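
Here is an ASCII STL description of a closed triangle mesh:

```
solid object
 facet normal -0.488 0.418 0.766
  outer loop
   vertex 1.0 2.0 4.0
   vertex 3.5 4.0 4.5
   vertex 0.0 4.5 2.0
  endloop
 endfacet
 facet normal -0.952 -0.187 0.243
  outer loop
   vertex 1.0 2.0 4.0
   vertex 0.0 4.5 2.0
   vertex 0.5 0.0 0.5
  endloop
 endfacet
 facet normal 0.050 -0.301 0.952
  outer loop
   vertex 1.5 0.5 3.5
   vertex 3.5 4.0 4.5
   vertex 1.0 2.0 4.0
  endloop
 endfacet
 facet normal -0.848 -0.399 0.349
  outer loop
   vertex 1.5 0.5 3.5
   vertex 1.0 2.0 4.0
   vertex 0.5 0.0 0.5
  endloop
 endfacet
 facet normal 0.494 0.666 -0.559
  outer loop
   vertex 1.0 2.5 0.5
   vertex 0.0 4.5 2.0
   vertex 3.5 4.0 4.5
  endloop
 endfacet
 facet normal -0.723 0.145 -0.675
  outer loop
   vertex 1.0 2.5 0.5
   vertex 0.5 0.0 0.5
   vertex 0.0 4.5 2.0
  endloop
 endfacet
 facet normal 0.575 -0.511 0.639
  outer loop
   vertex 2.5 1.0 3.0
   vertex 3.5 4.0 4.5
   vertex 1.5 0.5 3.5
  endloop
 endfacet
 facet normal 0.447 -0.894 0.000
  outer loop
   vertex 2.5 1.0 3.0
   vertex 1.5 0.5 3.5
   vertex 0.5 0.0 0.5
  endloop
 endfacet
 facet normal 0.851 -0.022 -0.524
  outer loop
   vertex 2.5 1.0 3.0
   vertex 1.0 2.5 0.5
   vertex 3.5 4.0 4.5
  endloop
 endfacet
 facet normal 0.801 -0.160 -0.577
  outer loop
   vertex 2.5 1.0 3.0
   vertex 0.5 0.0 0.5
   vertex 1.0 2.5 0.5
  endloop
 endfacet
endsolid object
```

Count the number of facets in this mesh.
10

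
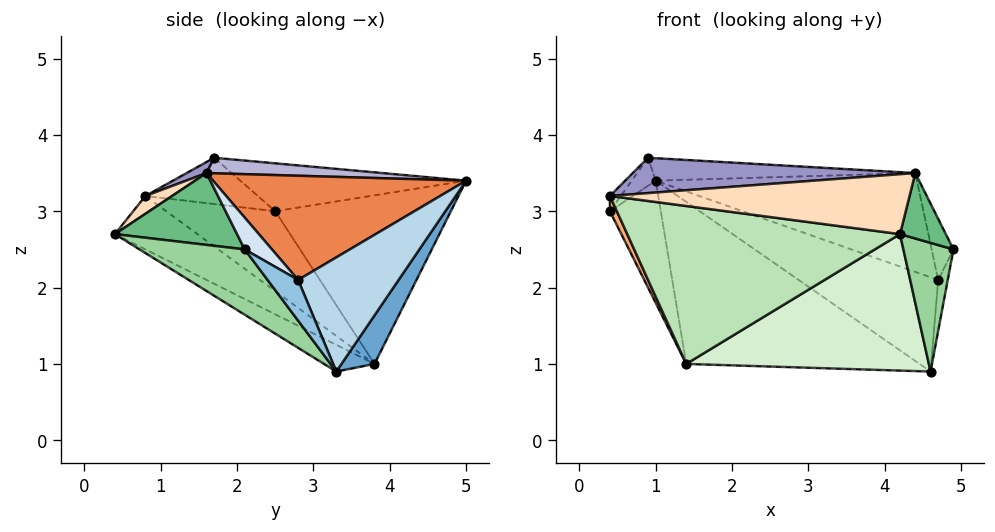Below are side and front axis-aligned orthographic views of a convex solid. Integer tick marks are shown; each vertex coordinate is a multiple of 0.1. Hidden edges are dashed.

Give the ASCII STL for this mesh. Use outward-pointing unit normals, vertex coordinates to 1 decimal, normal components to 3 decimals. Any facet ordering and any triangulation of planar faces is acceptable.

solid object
 facet normal 0.127 0.896 -0.427
  outer loop
   vertex 1.4 3.8 1.0
   vertex 1.0 5.0 3.4
   vertex 4.6 3.3 0.9
  endloop
 endfacet
 facet normal 0.954 0.298 0.045
  outer loop
   vertex 4.7 2.8 2.1
   vertex 4.9 2.1 2.5
   vertex 4.6 3.3 0.9
  endloop
 endfacet
 facet normal 0.561 0.780 0.278
  outer loop
   vertex 4.7 2.8 2.1
   vertex 4.6 3.3 0.9
   vertex 1.0 5.0 3.4
  endloop
 endfacet
 facet normal 0.639 0.511 0.575
  outer loop
   vertex 4.7 2.8 2.1
   vertex 4.4 1.6 3.5
   vertex 4.9 2.1 2.5
  endloop
 endfacet
 facet normal 0.553 0.571 0.607
  outer loop
   vertex 4.7 2.8 2.1
   vertex 1.0 5.0 3.4
   vertex 4.4 1.6 3.5
  endloop
 endfacet
 facet normal -0.878 -0.056 -0.475
  outer loop
   vertex 0.4 2.5 3.0
   vertex 1.4 3.8 1.0
   vertex 0.4 0.8 3.2
  endloop
 endfacet
 facet normal -0.920 0.267 -0.287
  outer loop
   vertex 0.4 2.5 3.0
   vertex 1.0 5.0 3.4
   vertex 1.4 3.8 1.0
  endloop
 endfacet
 facet normal 0.050 -0.560 0.827
  outer loop
   vertex 4.2 0.4 2.7
   vertex 4.4 1.6 3.5
   vertex 0.4 0.8 3.2
  endloop
 endfacet
 facet normal 0.899 -0.337 0.281
  outer loop
   vertex 4.2 0.4 2.7
   vertex 4.9 2.1 2.5
   vertex 4.4 1.6 3.5
  endloop
 endfacet
 facet normal 0.810 -0.386 -0.441
  outer loop
   vertex 4.2 0.4 2.7
   vertex 4.6 3.3 0.9
   vertex 4.9 2.1 2.5
  endloop
 endfacet
 facet normal -0.166 -0.547 -0.821
  outer loop
   vertex 4.2 0.4 2.7
   vertex 0.4 0.8 3.2
   vertex 1.4 3.8 1.0
  endloop
 endfacet
 facet normal -0.107 -0.514 -0.851
  outer loop
   vertex 4.2 0.4 2.7
   vertex 1.4 3.8 1.0
   vertex 4.6 3.3 0.9
  endloop
 endfacet
 facet normal 0.035 -0.500 0.865
  outer loop
   vertex 0.9 1.7 3.7
   vertex 0.4 0.8 3.2
   vertex 4.4 1.6 3.5
  endloop
 endfacet
 facet normal 0.059 0.089 0.994
  outer loop
   vertex 0.9 1.7 3.7
   vertex 4.4 1.6 3.5
   vertex 1.0 5.0 3.4
  endloop
 endfacet
 facet normal -0.769 0.075 0.635
  outer loop
   vertex 0.9 1.7 3.7
   vertex 0.4 2.5 3.0
   vertex 0.4 0.8 3.2
  endloop
 endfacet
 facet normal -0.765 0.081 0.639
  outer loop
   vertex 0.9 1.7 3.7
   vertex 1.0 5.0 3.4
   vertex 0.4 2.5 3.0
  endloop
 endfacet
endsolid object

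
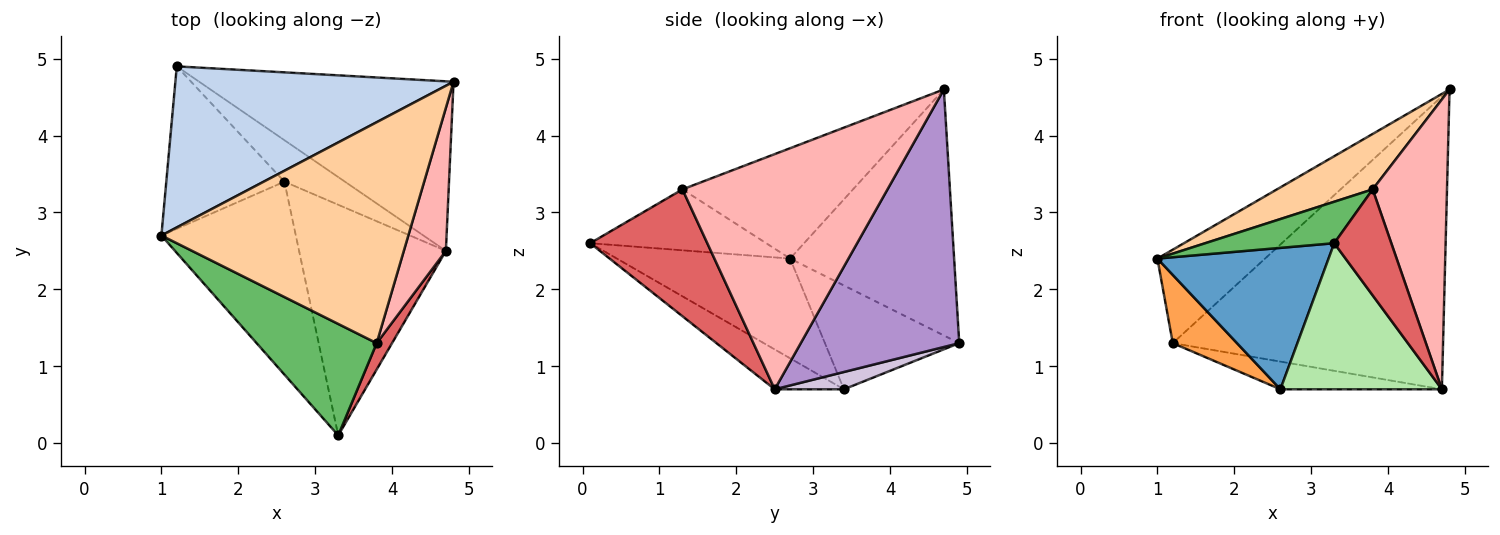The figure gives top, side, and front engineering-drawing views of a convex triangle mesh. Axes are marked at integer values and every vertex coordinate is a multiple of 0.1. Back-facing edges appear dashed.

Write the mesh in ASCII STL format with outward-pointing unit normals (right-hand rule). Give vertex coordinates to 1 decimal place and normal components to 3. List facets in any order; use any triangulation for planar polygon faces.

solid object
 facet normal -0.513 -0.507 -0.692
  outer loop
   vertex 2.6 3.4 0.7
   vertex 3.3 0.1 2.6
   vertex 1.0 2.7 2.4
  endloop
 endfacet
 facet normal -0.608 0.399 0.687
  outer loop
   vertex 1.2 4.9 1.3
   vertex 1.0 2.7 2.4
   vertex 4.8 4.7 4.6
  endloop
 endfacet
 facet normal -0.629 -0.301 -0.716
  outer loop
   vertex 1.2 4.9 1.3
   vertex 2.6 3.4 0.7
   vertex 1.0 2.7 2.4
  endloop
 endfacet
 facet normal -0.398 -0.223 0.890
  outer loop
   vertex 3.8 1.3 3.3
   vertex 4.8 4.7 4.6
   vertex 1.0 2.7 2.4
  endloop
 endfacet
 facet normal -0.429 -0.315 0.846
  outer loop
   vertex 3.8 1.3 3.3
   vertex 1.0 2.7 2.4
   vertex 3.3 0.1 2.6
  endloop
 endfacet
 facet normal -0.224 -0.522 -0.823
  outer loop
   vertex 4.7 2.5 0.7
   vertex 3.3 0.1 2.6
   vertex 2.6 3.4 0.7
  endloop
 endfacet
 facet normal 0.894 -0.436 0.108
  outer loop
   vertex 4.7 2.5 0.7
   vertex 3.8 1.3 3.3
   vertex 3.3 0.1 2.6
  endloop
 endfacet
 facet normal 0.927 -0.336 0.166
  outer loop
   vertex 4.7 2.5 0.7
   vertex 4.8 4.7 4.6
   vertex 3.8 1.3 3.3
  endloop
 endfacet
 facet normal 0.453 0.772 -0.447
  outer loop
   vertex 4.7 2.5 0.7
   vertex 1.2 4.9 1.3
   vertex 4.8 4.7 4.6
  endloop
 endfacet
 facet normal 0.231 0.540 -0.809
  outer loop
   vertex 4.7 2.5 0.7
   vertex 2.6 3.4 0.7
   vertex 1.2 4.9 1.3
  endloop
 endfacet
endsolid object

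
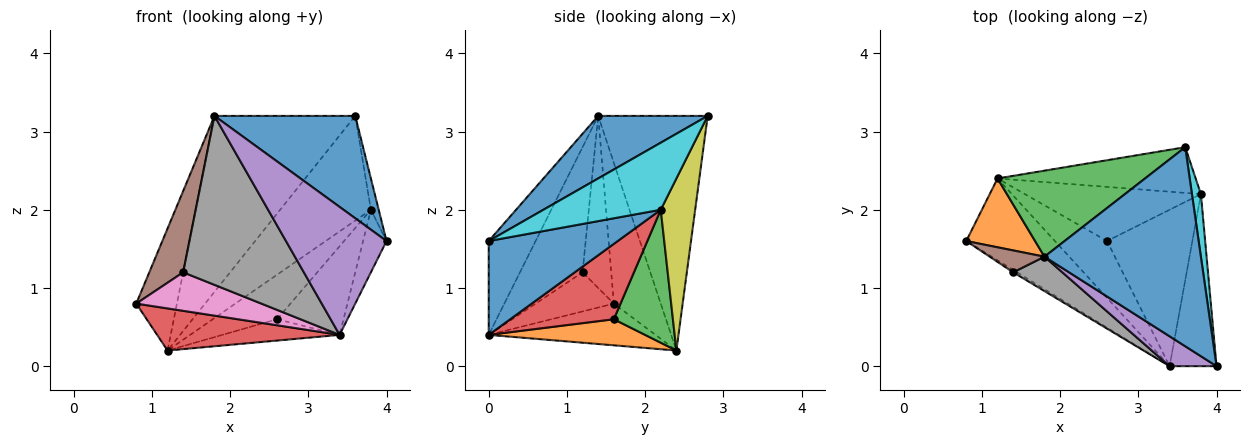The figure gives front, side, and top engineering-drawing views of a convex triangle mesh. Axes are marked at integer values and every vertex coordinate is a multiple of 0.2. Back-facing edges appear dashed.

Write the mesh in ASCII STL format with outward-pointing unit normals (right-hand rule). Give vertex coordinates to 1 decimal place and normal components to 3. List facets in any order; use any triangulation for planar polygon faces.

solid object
 facet normal 0.335 -0.431 0.838
  outer loop
   vertex 1.8 1.4 3.2
   vertex 4.0 0.0 1.6
   vertex 3.6 2.8 3.2
  endloop
 endfacet
 facet normal -0.709 0.614 0.347
  outer loop
   vertex 1.8 1.4 3.2
   vertex 1.2 2.4 0.2
   vertex 0.8 1.6 0.8
  endloop
 endfacet
 facet normal -0.573 0.736 0.360
  outer loop
   vertex 1.8 1.4 3.2
   vertex 3.6 2.8 3.2
   vertex 1.2 2.4 0.2
  endloop
 endfacet
 facet normal -0.386 -0.422 -0.820
  outer loop
   vertex 3.4 0.0 0.4
   vertex 0.8 1.6 0.8
   vertex 1.2 2.4 0.2
  endloop
 endfacet
 facet normal -0.414 -0.887 0.207
  outer loop
   vertex 3.4 0.0 0.4
   vertex 4.0 0.0 1.6
   vertex 1.8 1.4 3.2
  endloop
 endfacet
 facet normal -0.633 -0.748 0.201
  outer loop
   vertex 1.4 1.2 1.2
   vertex 1.8 1.4 3.2
   vertex 0.8 1.6 0.8
  endloop
 endfacet
 facet normal -0.529 -0.847 -0.053
  outer loop
   vertex 1.4 1.2 1.2
   vertex 0.8 1.6 0.8
   vertex 3.4 0.0 0.4
  endloop
 endfacet
 facet normal -0.453 -0.874 0.178
  outer loop
   vertex 1.4 1.2 1.2
   vertex 3.4 0.0 0.4
   vertex 1.8 1.4 3.2
  endloop
 endfacet
 facet normal 0.328 0.866 -0.378
  outer loop
   vertex 3.8 2.2 2.0
   vertex 1.2 2.4 0.2
   vertex 3.6 2.8 3.2
  endloop
 endfacet
 facet normal 0.989 0.066 0.132
  outer loop
   vertex 3.8 2.2 2.0
   vertex 3.6 2.8 3.2
   vertex 4.0 0.0 1.6
  endloop
 endfacet
 facet normal 0.883 0.161 -0.441
  outer loop
   vertex 3.8 2.2 2.0
   vertex 4.0 0.0 1.6
   vertex 3.4 0.0 0.4
  endloop
 endfacet
 facet normal 0.424 0.318 -0.848
  outer loop
   vertex 2.6 1.6 0.6
   vertex 3.4 0.0 0.4
   vertex 1.2 2.4 0.2
  endloop
 endfacet
 facet normal 0.504 0.549 -0.667
  outer loop
   vertex 2.6 1.6 0.6
   vertex 1.2 2.4 0.2
   vertex 3.8 2.2 2.0
  endloop
 endfacet
 facet normal 0.609 0.391 -0.690
  outer loop
   vertex 2.6 1.6 0.6
   vertex 3.8 2.2 2.0
   vertex 3.4 0.0 0.4
  endloop
 endfacet
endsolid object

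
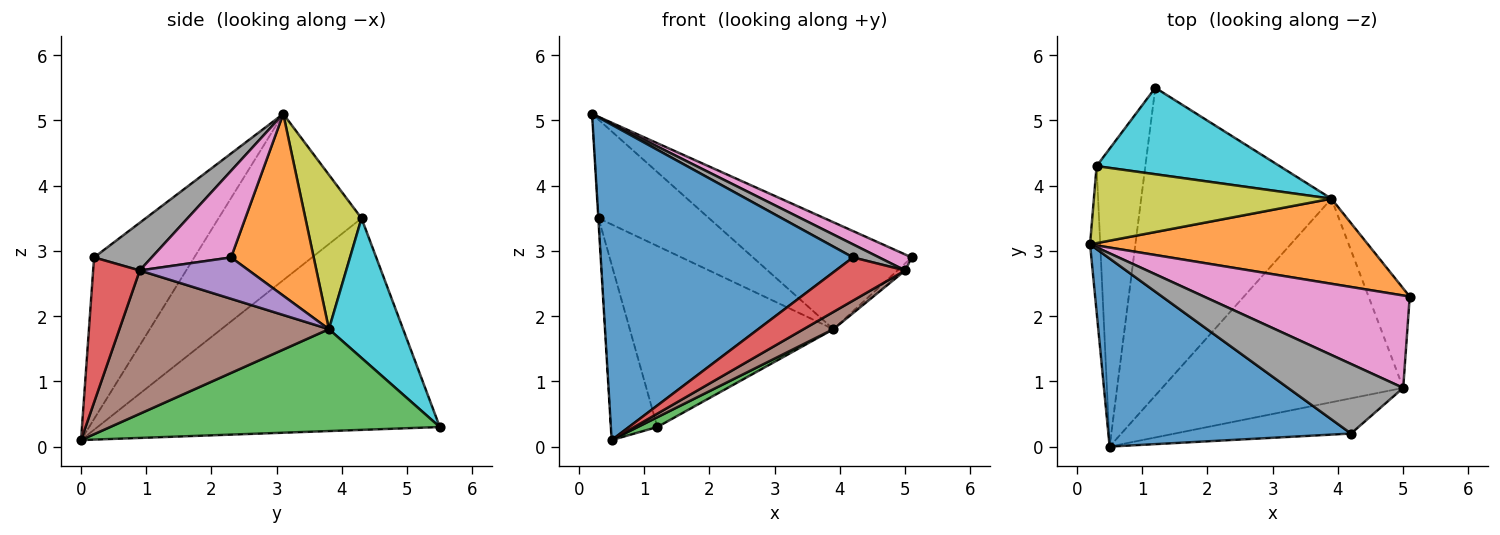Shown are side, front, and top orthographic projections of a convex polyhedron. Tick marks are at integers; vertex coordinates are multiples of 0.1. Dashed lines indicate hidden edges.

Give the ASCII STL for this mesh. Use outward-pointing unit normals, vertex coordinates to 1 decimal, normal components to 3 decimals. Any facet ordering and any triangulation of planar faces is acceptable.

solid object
 facet normal -0.323 -0.813 0.485
  outer loop
   vertex 4.2 0.2 2.9
   vertex 0.2 3.1 5.1
   vertex 0.5 0.0 0.1
  endloop
 endfacet
 facet normal 0.377 0.725 0.577
  outer loop
   vertex 3.9 3.8 1.8
   vertex 0.2 3.1 5.1
   vertex 5.1 2.3 2.9
  endloop
 endfacet
 facet normal 0.472 -0.028 -0.881
  outer loop
   vertex 3.9 3.8 1.8
   vertex 0.5 0.0 0.1
   vertex 1.2 5.5 0.3
  endloop
 endfacet
 facet normal 0.461 -0.688 -0.561
  outer loop
   vertex 5.0 0.9 2.7
   vertex 4.2 0.2 2.9
   vertex 0.5 0.0 0.1
  endloop
 endfacet
 facet normal 0.708 0.050 -0.704
  outer loop
   vertex 5.0 0.9 2.7
   vertex 3.9 3.8 1.8
   vertex 5.1 2.3 2.9
  endloop
 endfacet
 facet normal 0.510 -0.073 -0.857
  outer loop
   vertex 5.0 0.9 2.7
   vertex 0.5 0.0 0.1
   vertex 3.9 3.8 1.8
  endloop
 endfacet
 facet normal 0.383 -0.157 0.910
  outer loop
   vertex 5.0 0.9 2.7
   vertex 5.1 2.3 2.9
   vertex 0.2 3.1 5.1
  endloop
 endfacet
 facet normal 0.377 -0.171 0.910
  outer loop
   vertex 5.0 0.9 2.7
   vertex 0.2 3.1 5.1
   vertex 4.2 0.2 2.9
  endloop
 endfacet
 facet normal 0.372 0.731 0.572
  outer loop
   vertex 0.3 4.3 3.5
   vertex 0.2 3.1 5.1
   vertex 3.9 3.8 1.8
  endloop
 endfacet
 facet normal 0.312 0.857 0.409
  outer loop
   vertex 0.3 4.3 3.5
   vertex 3.9 3.8 1.8
   vertex 1.2 5.5 0.3
  endloop
 endfacet
 facet normal -0.998 0.002 -0.061
  outer loop
   vertex 0.3 4.3 3.5
   vertex 0.5 0.0 0.1
   vertex 0.2 3.1 5.1
  endloop
 endfacet
 facet normal -0.966 0.131 -0.223
  outer loop
   vertex 0.3 4.3 3.5
   vertex 1.2 5.5 0.3
   vertex 0.5 0.0 0.1
  endloop
 endfacet
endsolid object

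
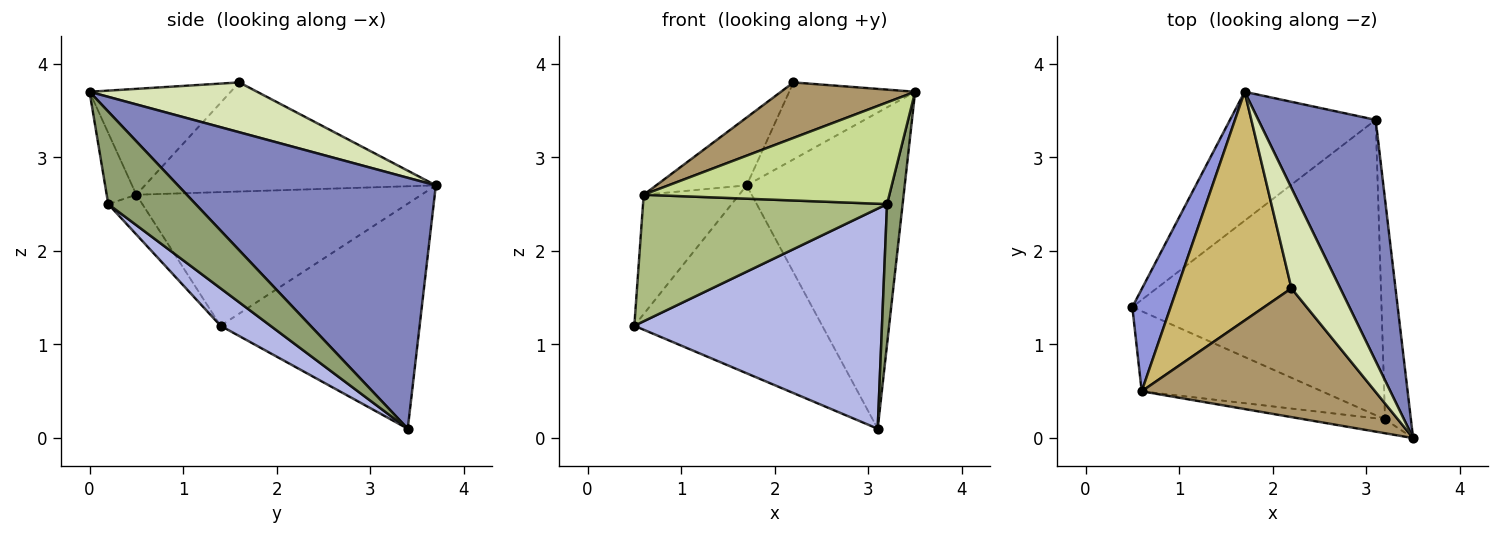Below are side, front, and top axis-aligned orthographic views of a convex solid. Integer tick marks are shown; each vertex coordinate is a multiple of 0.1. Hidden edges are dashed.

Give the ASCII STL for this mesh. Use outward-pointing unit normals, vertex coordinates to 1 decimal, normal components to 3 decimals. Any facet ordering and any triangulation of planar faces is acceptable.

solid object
 facet normal -0.658 0.621 -0.426
  outer loop
   vertex 1.7 3.7 2.7
   vertex 3.1 3.4 0.1
   vertex 0.5 1.4 1.2
  endloop
 endfacet
 facet normal 0.792 0.485 0.370
  outer loop
   vertex 1.7 3.7 2.7
   vertex 3.5 0.0 3.7
   vertex 3.1 3.4 0.1
  endloop
 endfacet
 facet normal -0.915 0.306 0.262
  outer loop
   vertex 0.6 0.5 2.6
   vertex 1.7 3.7 2.7
   vertex 0.5 1.4 1.2
  endloop
 endfacet
 facet normal 0.120 -0.593 -0.796
  outer loop
   vertex 3.2 0.2 2.5
   vertex 0.5 1.4 1.2
   vertex 3.1 3.4 0.1
  endloop
 endfacet
 facet normal 0.949 -0.169 -0.266
  outer loop
   vertex 3.2 0.2 2.5
   vertex 3.1 3.4 0.1
   vertex 3.5 0.0 3.7
  endloop
 endfacet
 facet normal -0.117 -0.839 -0.531
  outer loop
   vertex 3.2 0.2 2.5
   vertex 0.6 0.5 2.6
   vertex 0.5 1.4 1.2
  endloop
 endfacet
 facet normal -0.119 -0.984 -0.134
  outer loop
   vertex 3.2 0.2 2.5
   vertex 3.5 0.0 3.7
   vertex 0.6 0.5 2.6
  endloop
 endfacet
 facet normal 0.629 0.473 0.617
  outer loop
   vertex 2.2 1.6 3.8
   vertex 3.5 0.0 3.7
   vertex 1.7 3.7 2.7
  endloop
 endfacet
 facet normal -0.385 -0.365 0.848
  outer loop
   vertex 2.2 1.6 3.8
   vertex 0.6 0.5 2.6
   vertex 3.5 0.0 3.7
  endloop
 endfacet
 facet normal -0.675 0.210 0.707
  outer loop
   vertex 2.2 1.6 3.8
   vertex 1.7 3.7 2.7
   vertex 0.6 0.5 2.6
  endloop
 endfacet
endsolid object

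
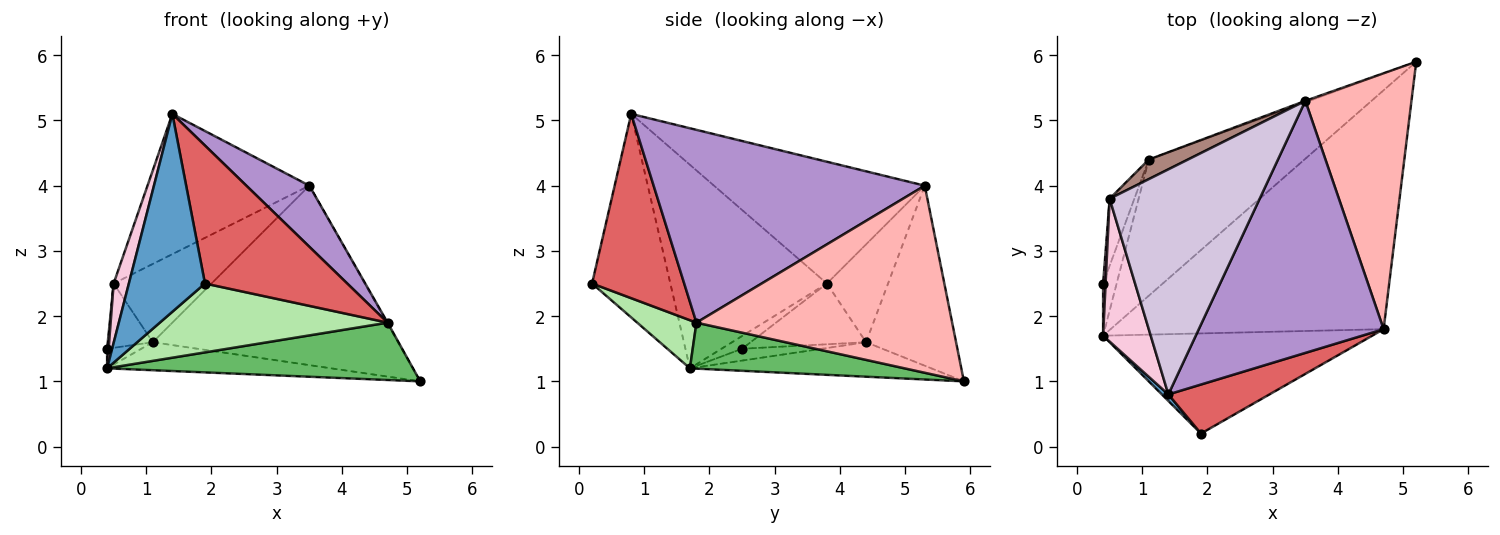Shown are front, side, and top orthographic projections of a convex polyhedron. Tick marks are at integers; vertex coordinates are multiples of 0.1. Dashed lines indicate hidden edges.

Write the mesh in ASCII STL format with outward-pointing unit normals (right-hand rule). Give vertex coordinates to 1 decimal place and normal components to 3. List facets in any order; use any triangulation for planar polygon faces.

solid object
 facet normal -0.717 -0.697 0.023
  outer loop
   vertex 0.4 1.7 1.2
   vertex 1.9 0.2 2.5
   vertex 1.4 0.8 5.1
  endloop
 endfacet
 facet normal -0.345 0.939 -0.007
  outer loop
   vertex 1.1 4.4 1.6
   vertex 3.5 5.3 4.0
   vertex 5.2 5.9 1.0
  endloop
 endfacet
 facet normal -0.634 0.272 -0.724
  outer loop
   vertex 1.1 4.4 1.6
   vertex 0.4 1.7 1.2
   vertex 0.4 2.5 1.5
  endloop
 endfacet
 facet normal -0.212 0.197 -0.957
  outer loop
   vertex 1.1 4.4 1.6
   vertex 5.2 5.9 1.0
   vertex 0.4 1.7 1.2
  endloop
 endfacet
 facet normal 0.162 -0.230 -0.960
  outer loop
   vertex 4.7 1.8 1.9
   vertex 0.4 1.7 1.2
   vertex 5.2 5.9 1.0
  endloop
 endfacet
 facet normal 0.146 -0.561 -0.815
  outer loop
   vertex 4.7 1.8 1.9
   vertex 1.9 0.2 2.5
   vertex 0.4 1.7 1.2
  endloop
 endfacet
 facet normal 0.521 -0.804 0.286
  outer loop
   vertex 4.7 1.8 1.9
   vertex 1.4 0.8 5.1
   vertex 1.9 0.2 2.5
  endloop
 endfacet
 facet normal 0.870 0.002 0.493
  outer loop
   vertex 4.7 1.8 1.9
   vertex 5.2 5.9 1.0
   vertex 3.5 5.3 4.0
  endloop
 endfacet
 facet normal 0.712 -0.165 0.682
  outer loop
   vertex 4.7 1.8 1.9
   vertex 3.5 5.3 4.0
   vertex 1.4 0.8 5.1
  endloop
 endfacet
 facet normal -0.567 0.436 0.699
  outer loop
   vertex 0.5 3.8 2.5
   vertex 1.4 0.8 5.1
   vertex 3.5 5.3 4.0
  endloop
 endfacet
 facet normal -0.518 0.830 0.207
  outer loop
   vertex 0.5 3.8 2.5
   vertex 3.5 5.3 4.0
   vertex 1.1 4.4 1.6
  endloop
 endfacet
 facet normal -0.871 0.340 -0.354
  outer loop
   vertex 0.5 3.8 2.5
   vertex 1.1 4.4 1.6
   vertex 0.4 2.5 1.5
  endloop
 endfacet
 facet normal -0.979 -0.072 0.191
  outer loop
   vertex 0.5 3.8 2.5
   vertex 0.4 2.5 1.5
   vertex 0.4 1.7 1.2
  endloop
 endfacet
 facet normal -0.969 -0.094 0.227
  outer loop
   vertex 0.5 3.8 2.5
   vertex 0.4 1.7 1.2
   vertex 1.4 0.8 5.1
  endloop
 endfacet
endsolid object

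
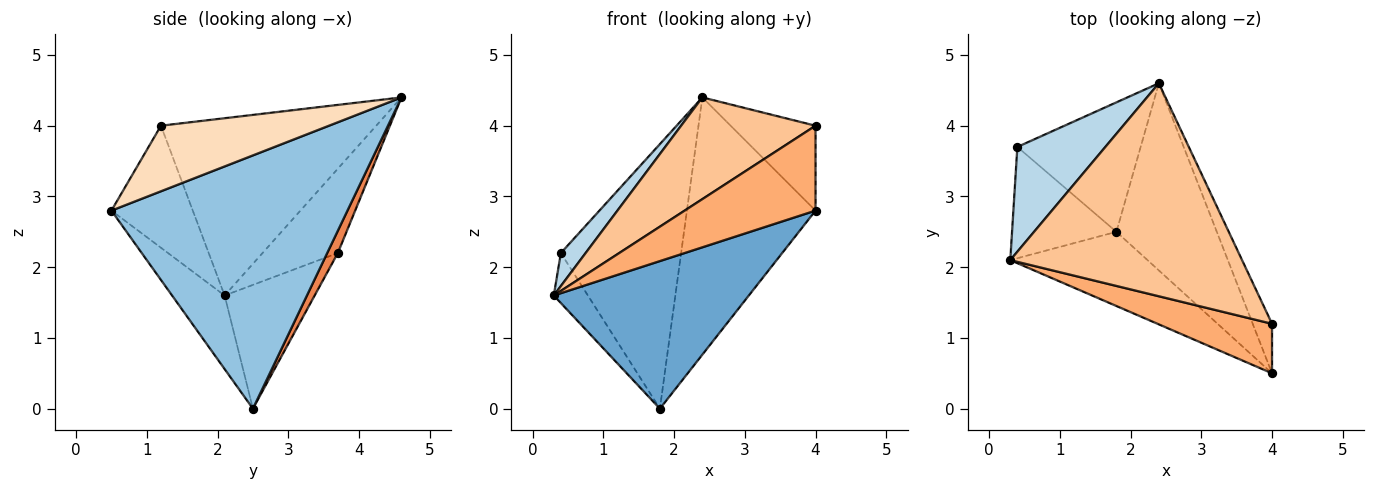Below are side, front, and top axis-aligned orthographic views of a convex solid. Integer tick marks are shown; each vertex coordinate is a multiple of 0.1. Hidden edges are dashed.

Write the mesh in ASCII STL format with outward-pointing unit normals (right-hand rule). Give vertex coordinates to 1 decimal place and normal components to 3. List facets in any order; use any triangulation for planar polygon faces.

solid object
 facet normal -0.234 -0.869 -0.437
  outer loop
   vertex 1.8 2.5 0.0
   vertex 4.0 0.5 2.8
   vertex 0.3 2.1 1.6
  endloop
 endfacet
 facet normal 0.829 0.452 -0.329
  outer loop
   vertex 1.8 2.5 0.0
   vertex 2.4 4.6 4.4
   vertex 4.0 0.5 2.8
  endloop
 endfacet
 facet normal -0.675 -0.222 0.704
  outer loop
   vertex 0.4 3.7 2.2
   vertex 0.3 2.1 1.6
   vertex 2.4 4.6 4.4
  endloop
 endfacet
 facet normal -0.734 0.278 -0.619
  outer loop
   vertex 0.4 3.7 2.2
   vertex 1.8 2.5 0.0
   vertex 0.3 2.1 1.6
  endloop
 endfacet
 facet normal 0.079 0.895 -0.438
  outer loop
   vertex 0.4 3.7 2.2
   vertex 2.4 4.6 4.4
   vertex 1.8 2.5 0.0
  endloop
 endfacet
 facet normal -0.473 -0.761 0.444
  outer loop
   vertex 4.0 1.2 4.0
   vertex 0.3 2.1 1.6
   vertex 4.0 0.5 2.8
  endloop
 endfacet
 facet normal -0.568 -0.355 0.743
  outer loop
   vertex 4.0 1.2 4.0
   vertex 2.4 4.6 4.4
   vertex 0.3 2.1 1.6
  endloop
 endfacet
 facet normal 0.863 0.436 -0.254
  outer loop
   vertex 4.0 1.2 4.0
   vertex 4.0 0.5 2.8
   vertex 2.4 4.6 4.4
  endloop
 endfacet
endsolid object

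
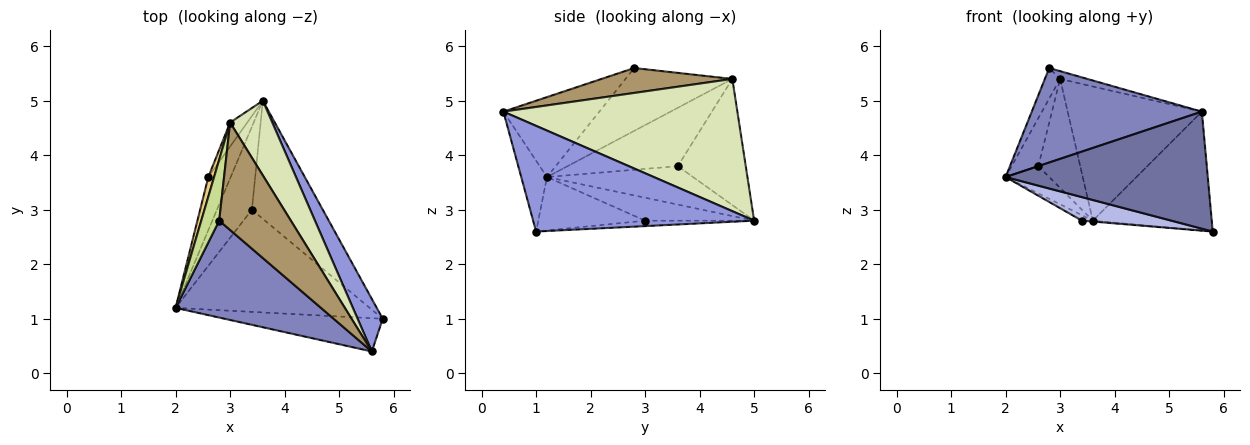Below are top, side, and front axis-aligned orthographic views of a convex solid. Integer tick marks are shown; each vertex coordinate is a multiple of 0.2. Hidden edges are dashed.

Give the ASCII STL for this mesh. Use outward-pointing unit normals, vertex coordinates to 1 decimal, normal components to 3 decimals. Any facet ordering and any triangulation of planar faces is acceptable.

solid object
 facet normal -0.122 -0.955 -0.271
  outer loop
   vertex 5.6 0.4 4.8
   vertex 2.0 1.2 3.6
   vertex 5.8 1.0 2.6
  endloop
 endfacet
 facet normal -0.366 -0.650 0.666
  outer loop
   vertex 5.6 0.4 4.8
   vertex 2.8 2.8 5.6
   vertex 2.0 1.2 3.6
  endloop
 endfacet
 facet normal 0.862 0.464 0.205
  outer loop
   vertex 5.6 0.4 4.8
   vertex 5.8 1.0 2.6
   vertex 3.6 5.0 2.8
  endloop
 endfacet
 facet normal -0.259 -0.217 -0.941
  outer loop
   vertex 3.4 3.0 2.8
   vertex 5.8 1.0 2.6
   vertex 2.0 1.2 3.6
  endloop
 endfacet
 facet normal -0.548 0.055 -0.835
  outer loop
   vertex 3.4 3.0 2.8
   vertex 2.0 1.2 3.6
   vertex 3.6 5.0 2.8
  endloop
 endfacet
 facet normal -0.077 0.008 -0.997
  outer loop
   vertex 3.4 3.0 2.8
   vertex 3.6 5.0 2.8
   vertex 5.8 1.0 2.6
  endloop
 endfacet
 facet normal -0.953 0.136 0.272
  outer loop
   vertex 3.0 4.6 5.4
   vertex 2.0 1.2 3.6
   vertex 2.8 2.8 5.6
  endloop
 endfacet
 facet normal 0.836 0.479 0.267
  outer loop
   vertex 3.0 4.6 5.4
   vertex 5.6 0.4 4.8
   vertex 3.6 5.0 2.8
  endloop
 endfacet
 facet normal 0.328 0.068 0.942
  outer loop
   vertex 3.0 4.6 5.4
   vertex 2.8 2.8 5.6
   vertex 5.6 0.4 4.8
  endloop
 endfacet
 facet normal -0.837 0.250 -0.487
  outer loop
   vertex 2.6 3.6 3.8
   vertex 3.6 5.0 2.8
   vertex 2.0 1.2 3.6
  endloop
 endfacet
 facet normal -0.968 0.234 0.096
  outer loop
   vertex 2.6 3.6 3.8
   vertex 2.0 1.2 3.6
   vertex 3.0 4.6 5.4
  endloop
 endfacet
 facet normal -0.845 0.522 -0.115
  outer loop
   vertex 2.6 3.6 3.8
   vertex 3.0 4.6 5.4
   vertex 3.6 5.0 2.8
  endloop
 endfacet
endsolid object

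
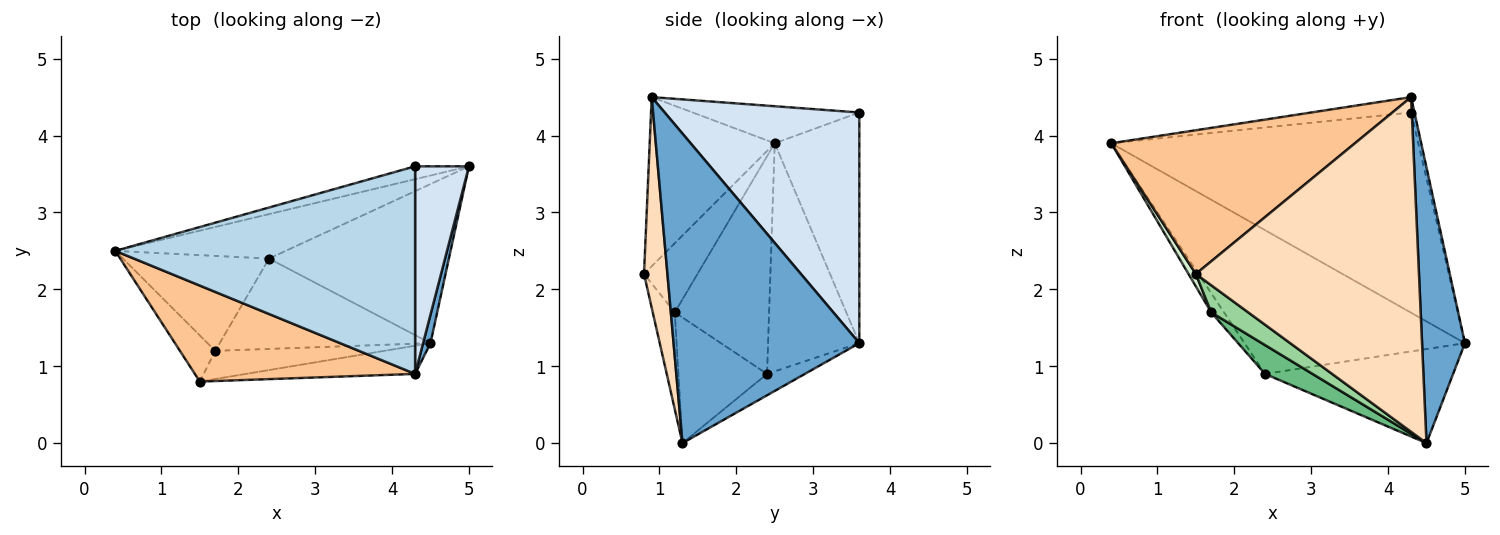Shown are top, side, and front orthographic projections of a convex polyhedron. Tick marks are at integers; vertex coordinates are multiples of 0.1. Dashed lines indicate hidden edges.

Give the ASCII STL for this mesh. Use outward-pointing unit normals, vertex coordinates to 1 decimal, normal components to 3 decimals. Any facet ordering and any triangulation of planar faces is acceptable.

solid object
 facet normal 0.974 -0.225 0.023
  outer loop
   vertex 4.5 1.3 0.0
   vertex 5.0 3.6 1.3
   vertex 4.3 0.9 4.5
  endloop
 endfacet
 facet normal -0.265 0.962 -0.062
  outer loop
   vertex 4.3 3.6 4.3
   vertex 5.0 3.6 1.3
   vertex 0.4 2.5 3.9
  endloop
 endfacet
 facet normal -0.122 0.073 0.990
  outer loop
   vertex 4.3 3.6 4.3
   vertex 0.4 2.5 3.9
   vertex 4.3 0.9 4.5
  endloop
 endfacet
 facet normal 0.974 0.017 0.227
  outer loop
   vertex 4.3 3.6 4.3
   vertex 4.3 0.9 4.5
   vertex 5.0 3.6 1.3
  endloop
 endfacet
 facet normal -0.368 0.888 -0.275
  outer loop
   vertex 2.4 2.4 0.9
   vertex 0.4 2.5 3.9
   vertex 5.0 3.6 1.3
  endloop
 endfacet
 facet normal -0.102 0.506 -0.856
  outer loop
   vertex 2.4 2.4 0.9
   vertex 5.0 3.6 1.3
   vertex 4.5 1.3 0.0
  endloop
 endfacet
 facet normal -0.392 -0.765 0.511
  outer loop
   vertex 1.5 0.8 2.2
   vertex 4.3 0.9 4.5
   vertex 0.4 2.5 3.9
  endloop
 endfacet
 facet normal 0.104 -0.991 -0.083
  outer loop
   vertex 1.5 0.8 2.2
   vertex 4.5 1.3 0.0
   vertex 4.3 0.9 4.5
  endloop
 endfacet
 facet normal -0.494 -0.264 -0.829
  outer loop
   vertex 1.7 1.2 1.7
   vertex 2.4 2.4 0.9
   vertex 4.5 1.3 0.0
  endloop
 endfacet
 facet normal -0.381 -0.641 -0.666
  outer loop
   vertex 1.7 1.2 1.7
   vertex 4.5 1.3 0.0
   vertex 1.5 0.8 2.2
  endloop
 endfacet
 facet normal -0.825 0.112 -0.554
  outer loop
   vertex 1.7 1.2 1.7
   vertex 0.4 2.5 3.9
   vertex 2.4 2.4 0.9
  endloop
 endfacet
 facet normal -0.884 -0.121 -0.451
  outer loop
   vertex 1.7 1.2 1.7
   vertex 1.5 0.8 2.2
   vertex 0.4 2.5 3.9
  endloop
 endfacet
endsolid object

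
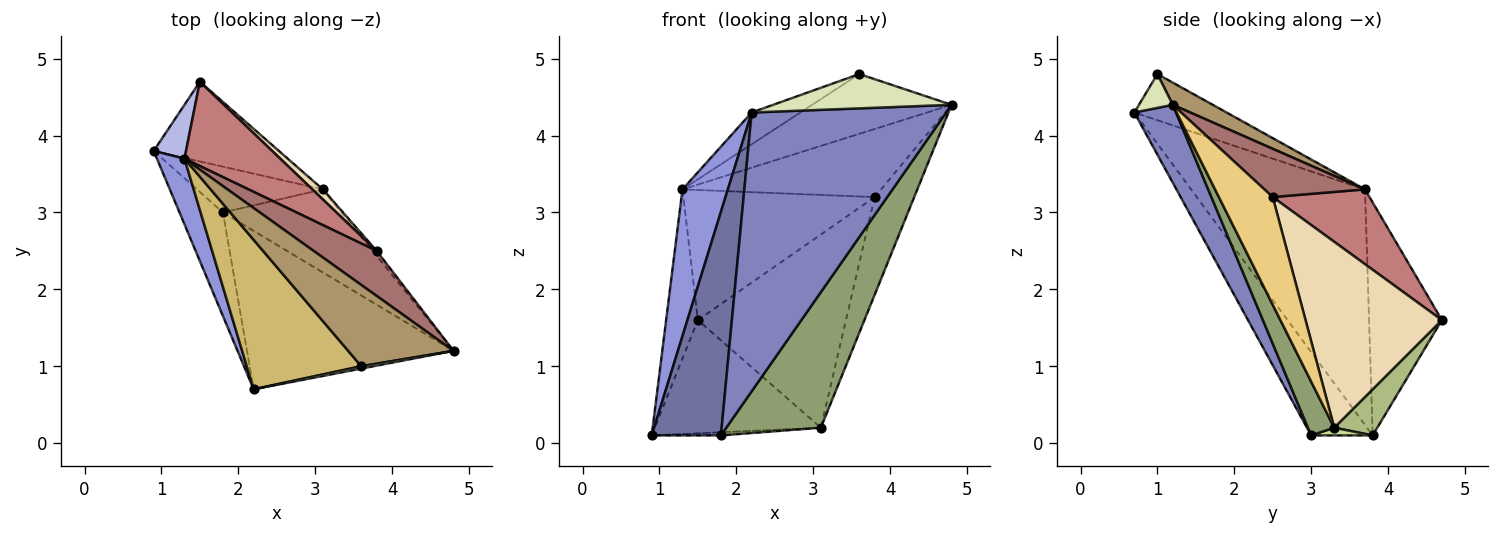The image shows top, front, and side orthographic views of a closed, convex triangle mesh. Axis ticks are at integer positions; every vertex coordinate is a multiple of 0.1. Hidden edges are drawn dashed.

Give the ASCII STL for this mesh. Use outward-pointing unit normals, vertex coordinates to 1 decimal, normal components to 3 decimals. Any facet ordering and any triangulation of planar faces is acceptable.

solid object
 facet normal -0.628 -0.706 -0.327
  outer loop
   vertex 1.8 3.0 0.1
   vertex 2.2 0.7 4.3
   vertex 0.9 3.8 0.1
  endloop
 endfacet
 facet normal 0.183 -0.855 -0.486
  outer loop
   vertex 1.8 3.0 0.1
   vertex 4.8 1.2 4.4
   vertex 2.2 0.7 4.3
  endloop
 endfacet
 facet normal -0.961 -0.251 0.112
  outer loop
   vertex 1.3 3.7 3.3
   vertex 0.9 3.8 0.1
   vertex 2.2 0.7 4.3
  endloop
 endfacet
 facet normal -0.909 0.396 0.126
  outer loop
   vertex 1.3 3.7 3.3
   vertex 1.5 4.7 1.6
   vertex 0.9 3.8 0.1
  endloop
 endfacet
 facet normal 0.231 -0.830 -0.508
  outer loop
   vertex 3.1 3.3 0.2
   vertex 4.8 1.2 4.4
   vertex 1.8 3.0 0.1
  endloop
 endfacet
 facet normal 0.207 0.800 -0.563
  outer loop
   vertex 3.1 3.3 0.2
   vertex 0.9 3.8 0.1
   vertex 1.5 4.7 1.6
  endloop
 endfacet
 facet normal 0.061 0.068 -0.996
  outer loop
   vertex 3.1 3.3 0.2
   vertex 1.8 3.0 0.1
   vertex 0.9 3.8 0.1
  endloop
 endfacet
 facet normal 0.186 -0.980 0.068
  outer loop
   vertex 3.6 1.0 4.8
   vertex 2.2 0.7 4.3
   vertex 4.8 1.2 4.4
  endloop
 endfacet
 facet normal 0.167 0.584 0.794
  outer loop
   vertex 3.6 1.0 4.8
   vertex 4.8 1.2 4.4
   vertex 1.3 3.7 3.3
  endloop
 endfacet
 facet normal -0.366 0.193 0.910
  outer loop
   vertex 3.6 1.0 4.8
   vertex 1.3 3.7 3.3
   vertex 2.2 0.7 4.3
  endloop
 endfacet
 facet normal 0.806 0.592 -0.030
  outer loop
   vertex 3.8 2.5 3.2
   vertex 4.8 1.2 4.4
   vertex 3.1 3.3 0.2
  endloop
 endfacet
 facet normal 0.677 0.735 0.038
  outer loop
   vertex 3.8 2.5 3.2
   vertex 3.1 3.3 0.2
   vertex 1.5 4.7 1.6
  endloop
 endfacet
 facet normal 0.389 0.768 0.508
  outer loop
   vertex 3.8 2.5 3.2
   vertex 1.3 3.7 3.3
   vertex 4.8 1.2 4.4
  endloop
 endfacet
 facet normal 0.391 0.773 0.500
  outer loop
   vertex 3.8 2.5 3.2
   vertex 1.5 4.7 1.6
   vertex 1.3 3.7 3.3
  endloop
 endfacet
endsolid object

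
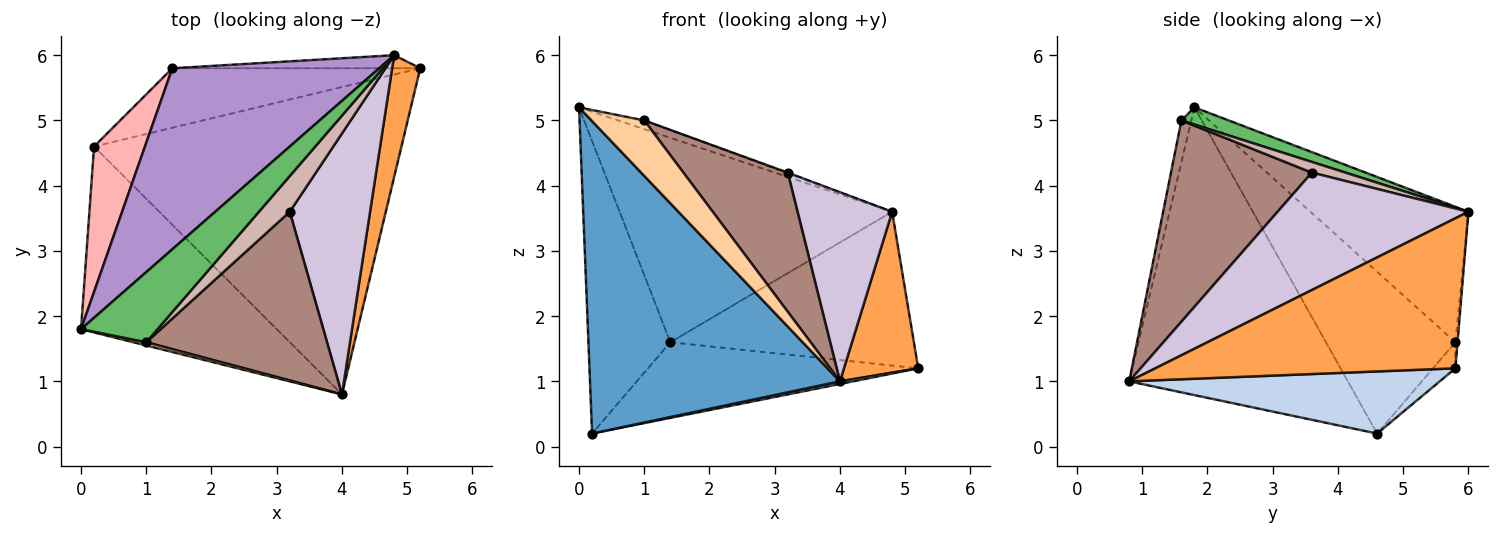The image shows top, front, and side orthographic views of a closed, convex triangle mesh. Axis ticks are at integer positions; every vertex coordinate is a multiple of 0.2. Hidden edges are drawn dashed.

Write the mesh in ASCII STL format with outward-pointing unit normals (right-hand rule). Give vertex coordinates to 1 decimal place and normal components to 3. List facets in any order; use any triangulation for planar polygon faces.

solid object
 facet normal -0.601 -0.687 -0.409
  outer loop
   vertex 0.2 4.6 0.2
   vertex 4.0 0.8 1.0
   vertex 0.0 1.8 5.2
  endloop
 endfacet
 facet normal 0.198 -0.008 -0.980
  outer loop
   vertex 0.2 4.6 0.2
   vertex 5.2 5.8 1.2
   vertex 4.0 0.8 1.0
  endloop
 endfacet
 facet normal 0.955 -0.236 0.179
  outer loop
   vertex 4.8 6.0 3.6
   vertex 4.0 0.8 1.0
   vertex 5.2 5.8 1.2
  endloop
 endfacet
 facet normal -0.185 -0.981 0.058
  outer loop
   vertex 1.0 1.6 5.0
   vertex 0.0 1.8 5.2
   vertex 4.0 0.8 1.0
  endloop
 endfacet
 facet normal 0.218 0.120 0.969
  outer loop
   vertex 1.0 1.6 5.0
   vertex 4.8 6.0 3.6
   vertex 0.0 1.8 5.2
  endloop
 endfacet
 facet normal -0.065 0.784 -0.617
  outer loop
   vertex 1.4 5.8 1.6
   vertex 5.2 5.8 1.2
   vertex 0.2 4.6 0.2
  endloop
 endfacet
 facet normal -0.009 0.996 -0.085
  outer loop
   vertex 1.4 5.8 1.6
   vertex 4.8 6.0 3.6
   vertex 5.2 5.8 1.2
  endloop
 endfacet
 facet normal -0.817 0.517 0.257
  outer loop
   vertex 1.4 5.8 1.6
   vertex 0.2 4.6 0.2
   vertex 0.0 1.8 5.2
  endloop
 endfacet
 facet normal -0.398 0.687 0.608
  outer loop
   vertex 1.4 5.8 1.6
   vertex 0.0 1.8 5.2
   vertex 4.8 6.0 3.6
  endloop
 endfacet
 facet normal 0.764 -0.379 0.522
  outer loop
   vertex 3.2 3.6 4.2
   vertex 4.0 0.8 1.0
   vertex 4.8 6.0 3.6
  endloop
 endfacet
 facet normal 0.652 -0.483 0.585
  outer loop
   vertex 3.2 3.6 4.2
   vertex 1.0 1.6 5.0
   vertex 4.0 0.8 1.0
  endloop
 endfacet
 facet normal 0.327 0.018 0.945
  outer loop
   vertex 3.2 3.6 4.2
   vertex 4.8 6.0 3.6
   vertex 1.0 1.6 5.0
  endloop
 endfacet
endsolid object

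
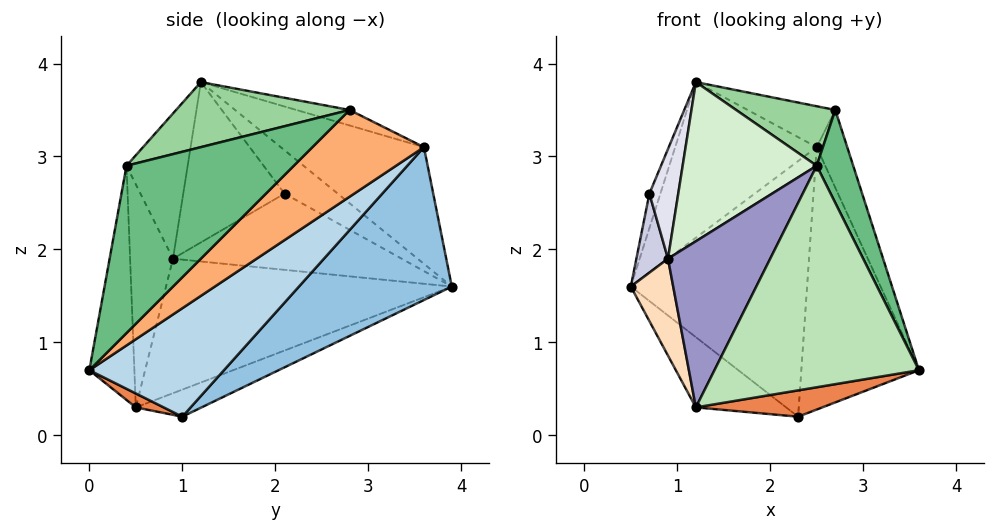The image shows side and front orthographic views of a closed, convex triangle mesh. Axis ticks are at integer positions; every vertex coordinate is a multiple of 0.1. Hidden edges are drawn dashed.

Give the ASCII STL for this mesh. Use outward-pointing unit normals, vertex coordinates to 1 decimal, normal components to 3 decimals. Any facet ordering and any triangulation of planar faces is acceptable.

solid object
 facet normal -0.481 0.475 0.737
  outer loop
   vertex 2.5 3.6 3.1
   vertex 0.5 3.9 1.6
   vertex 1.2 1.2 3.8
  endloop
 endfacet
 facet normal 0.531 0.612 -0.586
  outer loop
   vertex 2.5 3.6 3.1
   vertex 2.3 1.0 0.2
   vertex 0.5 3.9 1.6
  endloop
 endfacet
 facet normal 0.634 0.554 -0.540
  outer loop
   vertex 2.5 3.6 3.1
   vertex 3.6 0.0 0.7
   vertex 2.3 1.0 0.2
  endloop
 endfacet
 facet normal -0.224 0.308 -0.925
  outer loop
   vertex 1.2 0.5 0.3
   vertex 0.5 3.9 1.6
   vertex 2.3 1.0 0.2
  endloop
 endfacet
 facet normal 0.080 -0.361 -0.929
  outer loop
   vertex 1.2 0.5 0.3
   vertex 2.3 1.0 0.2
   vertex 3.6 0.0 0.7
  endloop
 endfacet
 facet normal 0.963 0.264 0.046
  outer loop
   vertex 2.7 2.8 3.5
   vertex 3.6 0.0 0.7
   vertex 2.5 3.6 3.1
  endloop
 endfacet
 facet normal -0.235 0.387 0.892
  outer loop
   vertex 2.7 2.8 3.5
   vertex 2.5 3.6 3.1
   vertex 1.2 1.2 3.8
  endloop
 endfacet
 facet normal -0.978 -0.145 -0.147
  outer loop
   vertex 0.9 0.9 1.9
   vertex 0.5 3.9 1.6
   vertex 1.2 0.5 0.3
  endloop
 endfacet
 facet normal 0.864 -0.189 0.466
  outer loop
   vertex 2.5 0.4 2.9
   vertex 3.6 0.0 0.7
   vertex 2.7 2.8 3.5
  endloop
 endfacet
 facet normal 0.441 -0.252 0.861
  outer loop
   vertex 2.5 0.4 2.9
   vertex 2.7 2.8 3.5
   vertex 1.2 1.2 3.8
  endloop
 endfacet
 facet normal -0.215 -0.974 0.070
  outer loop
   vertex 2.5 0.4 2.9
   vertex 1.2 0.5 0.3
   vertex 3.6 0.0 0.7
  endloop
 endfacet
 facet normal -0.406 -0.891 0.205
  outer loop
   vertex 2.5 0.4 2.9
   vertex 1.2 1.2 3.8
   vertex 0.9 0.9 1.9
  endloop
 endfacet
 facet normal -0.382 -0.911 0.156
  outer loop
   vertex 2.5 0.4 2.9
   vertex 0.9 0.9 1.9
   vertex 1.2 0.5 0.3
  endloop
 endfacet
 facet normal -0.855 0.176 0.488
  outer loop
   vertex 0.7 2.1 2.6
   vertex 1.2 1.2 3.8
   vertex 0.5 3.9 1.6
  endloop
 endfacet
 facet normal -0.989 -0.137 -0.048
  outer loop
   vertex 0.7 2.1 2.6
   vertex 0.5 3.9 1.6
   vertex 0.9 0.9 1.9
  endloop
 endfacet
 facet normal -0.944 -0.269 0.192
  outer loop
   vertex 0.7 2.1 2.6
   vertex 0.9 0.9 1.9
   vertex 1.2 1.2 3.8
  endloop
 endfacet
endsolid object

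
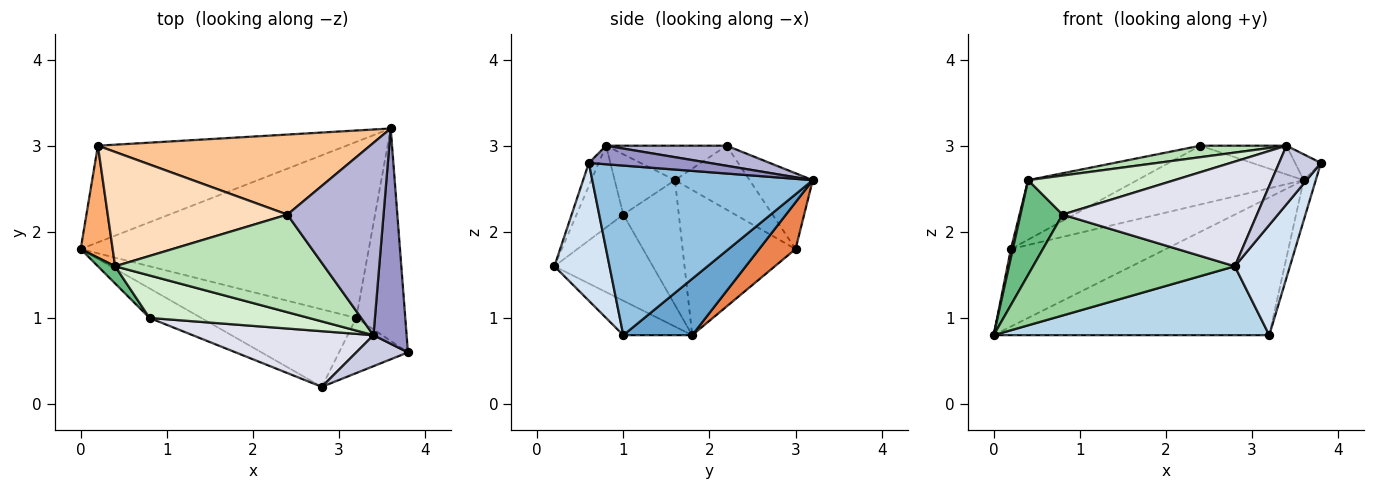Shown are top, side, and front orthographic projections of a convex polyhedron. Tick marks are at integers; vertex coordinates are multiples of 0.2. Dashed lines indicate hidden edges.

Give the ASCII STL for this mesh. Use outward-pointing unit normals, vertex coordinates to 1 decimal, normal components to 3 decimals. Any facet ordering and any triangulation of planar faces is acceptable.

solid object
 facet normal 0.152 0.609 -0.778
  outer loop
   vertex 3.2 1.0 0.8
   vertex 0.0 1.8 0.8
   vertex 3.6 3.2 2.6
  endloop
 endfacet
 facet normal 0.959 0.052 -0.277
  outer loop
   vertex 3.2 1.0 0.8
   vertex 3.6 3.2 2.6
   vertex 3.8 0.6 2.8
  endloop
 endfacet
 facet normal -0.164 -0.655 -0.737
  outer loop
   vertex 2.8 0.2 1.6
   vertex 0.0 1.8 0.8
   vertex 3.2 1.0 0.8
  endloop
 endfacet
 facet normal 0.667 -0.667 -0.333
  outer loop
   vertex 2.8 0.2 1.6
   vertex 3.2 1.0 0.8
   vertex 3.8 0.6 2.8
  endloop
 endfacet
 facet normal 0.145 0.619 -0.772
  outer loop
   vertex 0.2 3.0 1.8
   vertex 3.6 3.2 2.6
   vertex 0.0 1.8 0.8
  endloop
 endfacet
 facet normal -0.976 -0.017 0.215
  outer loop
   vertex 0.2 3.0 1.8
   vertex 0.0 1.8 0.8
   vertex 0.4 1.6 2.6
  endloop
 endfacet
 facet normal -0.219 0.577 0.787
  outer loop
   vertex 2.4 2.2 3.0
   vertex 3.6 3.2 2.6
   vertex 0.2 3.0 1.8
  endloop
 endfacet
 facet normal -0.301 0.440 0.846
  outer loop
   vertex 2.4 2.2 3.0
   vertex 0.2 3.0 1.8
   vertex 0.4 1.6 2.6
  endloop
 endfacet
 facet normal -0.792 -0.601 0.109
  outer loop
   vertex 0.8 1.0 2.2
   vertex 0.4 1.6 2.6
   vertex 0.0 1.8 0.8
  endloop
 endfacet
 facet normal -0.424 -0.869 -0.254
  outer loop
   vertex 0.8 1.0 2.2
   vertex 0.0 1.8 0.8
   vertex 2.8 0.2 1.6
  endloop
 endfacet
 facet normal -0.161 -0.115 0.980
  outer loop
   vertex 3.4 0.8 3.0
   vertex 2.4 2.2 3.0
   vertex 0.4 1.6 2.6
  endloop
 endfacet
 facet normal -0.268 -0.652 0.709
  outer loop
   vertex 3.4 0.8 3.0
   vertex 0.4 1.6 2.6
   vertex 0.8 1.0 2.2
  endloop
 endfacet
 facet normal 0.486 0.104 0.868
  outer loop
   vertex 3.4 0.8 3.0
   vertex 3.8 0.6 2.8
   vertex 3.6 3.2 2.6
  endloop
 endfacet
 facet normal 0.202 0.145 0.969
  outer loop
   vertex 3.4 0.8 3.0
   vertex 3.6 3.2 2.6
   vertex 2.4 2.2 3.0
  endloop
 endfacet
 facet normal -0.204 -0.865 0.458
  outer loop
   vertex 3.4 0.8 3.0
   vertex 2.8 0.2 1.6
   vertex 3.8 0.6 2.8
  endloop
 endfacet
 facet normal -0.208 -0.864 0.459
  outer loop
   vertex 3.4 0.8 3.0
   vertex 0.8 1.0 2.2
   vertex 2.8 0.2 1.6
  endloop
 endfacet
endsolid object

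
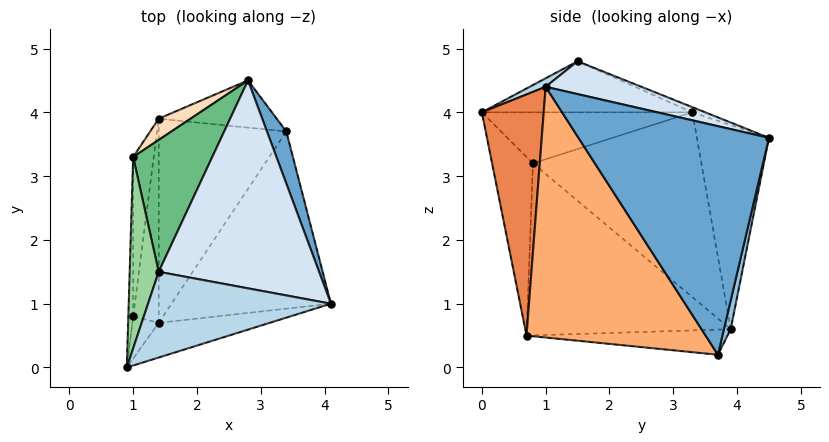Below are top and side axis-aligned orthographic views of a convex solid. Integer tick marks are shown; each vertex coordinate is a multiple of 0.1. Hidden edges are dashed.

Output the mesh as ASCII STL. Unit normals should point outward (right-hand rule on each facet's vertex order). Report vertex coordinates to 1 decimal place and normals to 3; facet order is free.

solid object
 facet normal 0.929 0.363 0.078
  outer loop
   vertex 3.4 3.7 0.2
   vertex 2.8 4.5 3.6
   vertex 4.1 1.0 4.4
  endloop
 endfacet
 facet normal 0.053 0.974 -0.220
  outer loop
   vertex 1.4 3.9 0.6
   vertex 2.8 4.5 3.6
   vertex 3.4 3.7 0.2
  endloop
 endfacet
 facet normal 0.041 -0.481 0.876
  outer loop
   vertex 1.4 1.5 4.8
   vertex 0.9 0.0 4.0
   vertex 4.1 1.0 4.4
  endloop
 endfacet
 facet normal 0.192 0.286 0.939
  outer loop
   vertex 1.4 1.5 4.8
   vertex 4.1 1.0 4.4
   vertex 2.8 4.5 3.6
  endloop
 endfacet
 facet normal 0.311 -0.939 -0.143
  outer loop
   vertex 1.4 0.7 0.5
   vertex 4.1 1.0 4.4
   vertex 0.9 0.0 4.0
  endloop
 endfacet
 facet normal 0.718 -0.525 -0.457
  outer loop
   vertex 1.4 0.7 0.5
   vertex 3.4 3.7 0.2
   vertex 4.1 1.0 4.4
  endloop
 endfacet
 facet normal -0.193 0.031 -0.981
  outer loop
   vertex 1.4 0.7 0.5
   vertex 1.4 3.9 0.6
   vertex 3.4 3.7 0.2
  endloop
 endfacet
 facet normal -0.540 0.838 0.084
  outer loop
   vertex 1.0 3.3 4.0
   vertex 2.8 4.5 3.6
   vertex 1.4 3.9 0.6
  endloop
 endfacet
 facet normal -0.059 0.394 0.917
  outer loop
   vertex 1.0 3.3 4.0
   vertex 1.4 1.5 4.8
   vertex 2.8 4.5 3.6
  endloop
 endfacet
 facet normal -0.869 0.026 0.494
  outer loop
   vertex 1.0 3.3 4.0
   vertex 0.9 0.0 4.0
   vertex 1.4 1.5 4.8
  endloop
 endfacet
 facet normal -0.989 -0.022 -0.146
  outer loop
   vertex 1.0 0.8 3.2
   vertex 1.4 0.7 0.5
   vertex 0.9 0.0 4.0
  endloop
 endfacet
 facet normal -0.989 0.005 -0.147
  outer loop
   vertex 1.0 0.8 3.2
   vertex 1.4 3.9 0.6
   vertex 1.4 0.7 0.5
  endloop
 endfacet
 facet normal -0.995 0.030 -0.094
  outer loop
   vertex 1.0 0.8 3.2
   vertex 0.9 0.0 4.0
   vertex 1.0 3.3 4.0
  endloop
 endfacet
 facet normal -0.993 0.035 -0.111
  outer loop
   vertex 1.0 0.8 3.2
   vertex 1.0 3.3 4.0
   vertex 1.4 3.9 0.6
  endloop
 endfacet
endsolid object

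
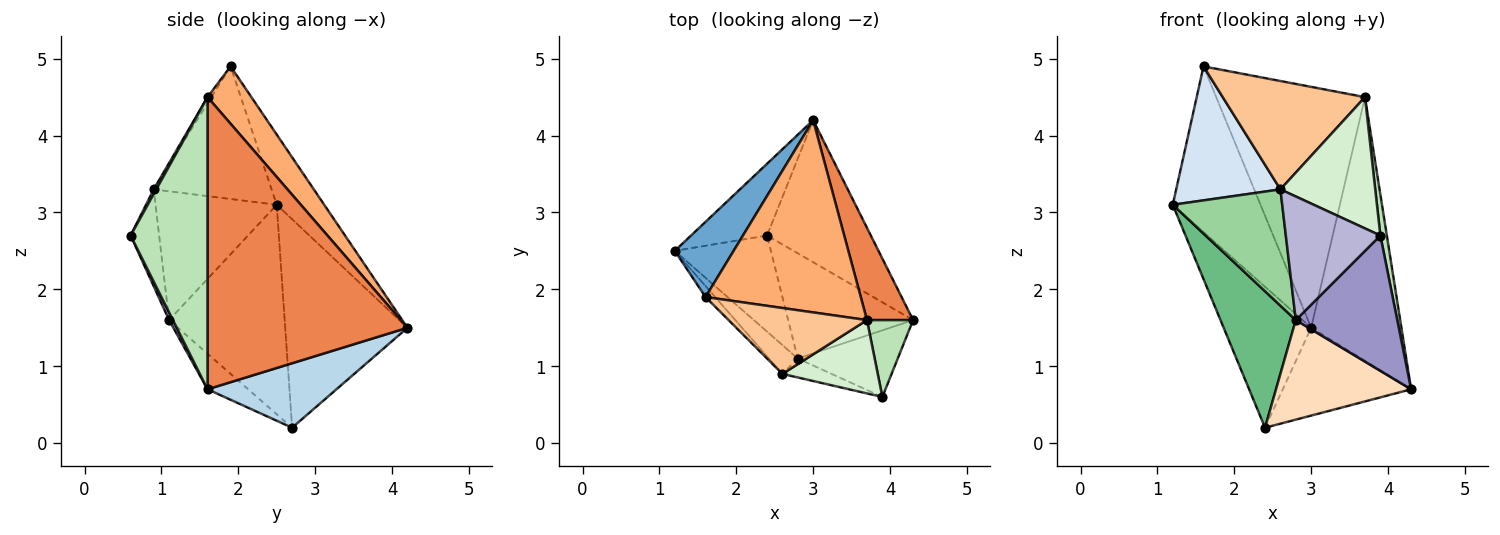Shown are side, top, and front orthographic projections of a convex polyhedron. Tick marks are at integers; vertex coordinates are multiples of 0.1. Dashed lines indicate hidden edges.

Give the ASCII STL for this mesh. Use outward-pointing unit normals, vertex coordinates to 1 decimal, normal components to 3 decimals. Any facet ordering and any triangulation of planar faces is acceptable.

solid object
 facet normal -0.442 0.817 0.371
  outer loop
   vertex 1.6 1.9 4.9
   vertex 3.0 4.2 1.5
   vertex 1.2 2.5 3.1
  endloop
 endfacet
 facet normal -0.780 0.558 -0.284
  outer loop
   vertex 2.4 2.7 0.2
   vertex 1.2 2.5 3.1
   vertex 3.0 4.2 1.5
  endloop
 endfacet
 facet normal 0.467 0.465 -0.752
  outer loop
   vertex 2.4 2.7 0.2
   vertex 3.0 4.2 1.5
   vertex 4.3 1.6 0.7
  endloop
 endfacet
 facet normal -0.748 -0.661 -0.054
  outer loop
   vertex 2.6 0.9 3.3
   vertex 1.6 1.9 4.9
   vertex 1.2 2.5 3.1
  endloop
 endfacet
 facet normal 0.902 0.407 0.142
  outer loop
   vertex 3.7 1.6 4.5
   vertex 4.3 1.6 0.7
   vertex 3.0 4.2 1.5
  endloop
 endfacet
 facet normal 0.225 0.762 0.608
  outer loop
   vertex 3.7 1.6 4.5
   vertex 3.0 4.2 1.5
   vertex 1.6 1.9 4.9
  endloop
 endfacet
 facet normal -0.023 -0.854 0.519
  outer loop
   vertex 3.7 1.6 4.5
   vertex 1.6 1.9 4.9
   vertex 2.6 0.9 3.3
  endloop
 endfacet
 facet normal -0.202 -0.673 -0.711
  outer loop
   vertex 2.8 1.1 1.6
   vertex 2.4 2.7 0.2
   vertex 4.3 1.6 0.7
  endloop
 endfacet
 facet normal -0.782 -0.509 -0.359
  outer loop
   vertex 2.8 1.1 1.6
   vertex 1.2 2.5 3.1
   vertex 2.4 2.7 0.2
  endloop
 endfacet
 facet normal -0.732 -0.661 -0.164
  outer loop
   vertex 2.8 1.1 1.6
   vertex 2.6 0.9 3.3
   vertex 1.2 2.5 3.1
  endloop
 endfacet
 facet normal 0.984 -0.083 0.155
  outer loop
   vertex 3.9 0.6 2.7
   vertex 4.3 1.6 0.7
   vertex 3.7 1.6 4.5
  endloop
 endfacet
 facet normal 0.024 -0.873 0.488
  outer loop
   vertex 3.9 0.6 2.7
   vertex 3.7 1.6 4.5
   vertex 2.6 0.9 3.3
  endloop
 endfacet
 facet normal 0.034 -0.897 -0.442
  outer loop
   vertex 3.9 0.6 2.7
   vertex 2.8 1.1 1.6
   vertex 4.3 1.6 0.7
  endloop
 endfacet
 facet normal -0.286 -0.947 -0.145
  outer loop
   vertex 3.9 0.6 2.7
   vertex 2.6 0.9 3.3
   vertex 2.8 1.1 1.6
  endloop
 endfacet
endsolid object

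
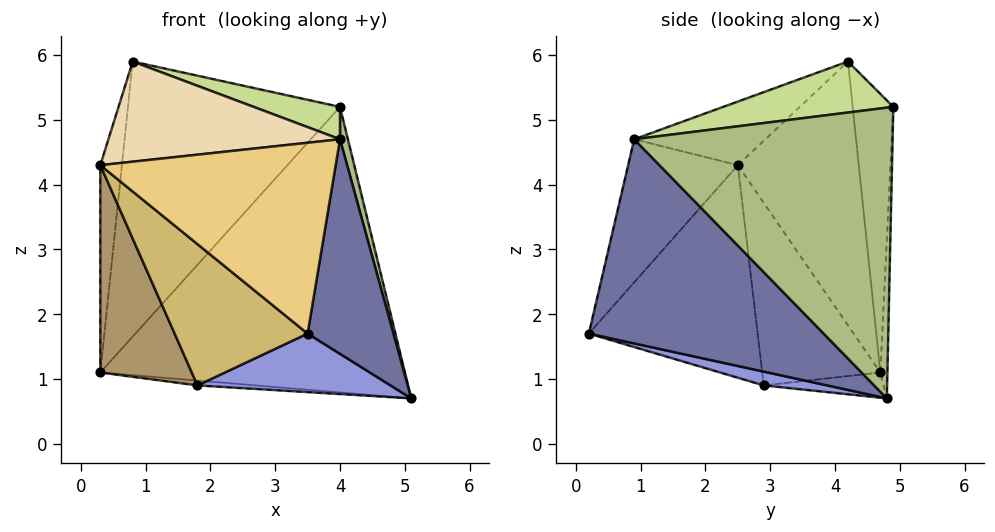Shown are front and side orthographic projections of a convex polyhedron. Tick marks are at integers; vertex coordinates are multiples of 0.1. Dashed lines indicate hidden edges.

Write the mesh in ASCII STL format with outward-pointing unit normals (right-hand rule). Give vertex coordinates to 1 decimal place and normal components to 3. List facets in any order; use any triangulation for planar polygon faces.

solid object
 facet normal 0.936 -0.342 -0.076
  outer loop
   vertex 4.0 0.9 4.7
   vertex 3.5 0.2 1.7
   vertex 5.1 4.8 0.7
  endloop
 endfacet
 facet normal -0.084 0.041 -0.996
  outer loop
   vertex 1.8 2.9 0.9
   vertex 0.3 4.7 1.1
   vertex 5.1 4.8 0.7
  endloop
 endfacet
 facet normal 0.078 -0.238 -0.968
  outer loop
   vertex 1.8 2.9 0.9
   vertex 5.1 4.8 0.7
   vertex 3.5 0.2 1.7
  endloop
 endfacet
 facet normal -0.023 0.999 -0.028
  outer loop
   vertex 4.0 4.9 5.2
   vertex 5.1 4.8 0.7
   vertex 0.3 4.7 1.1
  endloop
 endfacet
 facet normal -0.187 0.975 0.121
  outer loop
   vertex 4.0 4.9 5.2
   vertex 0.3 4.7 1.1
   vertex 0.8 4.2 5.9
  endloop
 endfacet
 facet normal 0.971 -0.030 0.238
  outer loop
   vertex 4.0 4.9 5.2
   vertex 4.0 0.9 4.7
   vertex 5.1 4.8 0.7
  endloop
 endfacet
 facet normal 0.237 -0.120 0.964
  outer loop
   vertex 4.0 4.9 5.2
   vertex 0.8 4.2 5.9
   vertex 4.0 0.9 4.7
  endloop
 endfacet
 facet normal -0.977 0.175 0.120
  outer loop
   vertex 0.3 2.5 4.3
   vertex 0.8 4.2 5.9
   vertex 0.3 4.7 1.1
  endloop
 endfacet
 facet normal -0.729 -0.564 -0.388
  outer loop
   vertex 0.3 2.5 4.3
   vertex 0.3 4.7 1.1
   vertex 1.8 2.9 0.9
  endloop
 endfacet
 facet normal -0.724 -0.571 -0.387
  outer loop
   vertex 0.3 2.5 4.3
   vertex 1.8 2.9 0.9
   vertex 3.5 0.2 1.7
  endloop
 endfacet
 facet normal -0.407 -0.872 0.271
  outer loop
   vertex 0.3 2.5 4.3
   vertex 3.5 0.2 1.7
   vertex 4.0 0.9 4.7
  endloop
 endfacet
 facet normal -0.335 -0.592 0.733
  outer loop
   vertex 0.3 2.5 4.3
   vertex 4.0 0.9 4.7
   vertex 0.8 4.2 5.9
  endloop
 endfacet
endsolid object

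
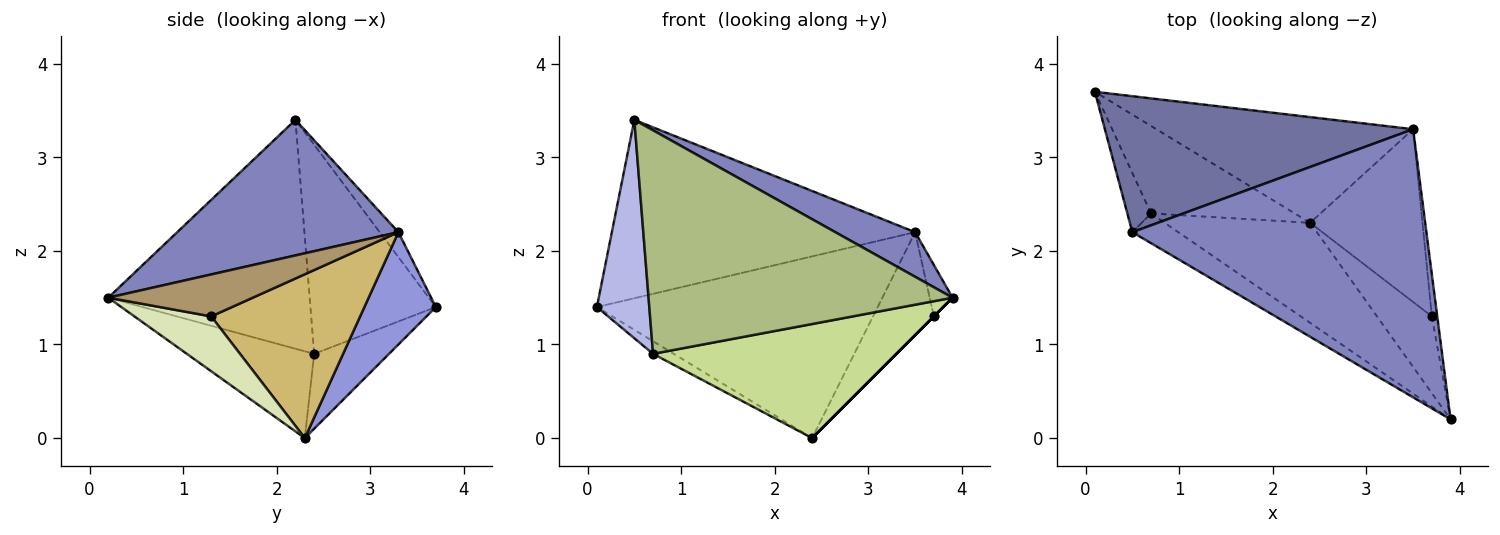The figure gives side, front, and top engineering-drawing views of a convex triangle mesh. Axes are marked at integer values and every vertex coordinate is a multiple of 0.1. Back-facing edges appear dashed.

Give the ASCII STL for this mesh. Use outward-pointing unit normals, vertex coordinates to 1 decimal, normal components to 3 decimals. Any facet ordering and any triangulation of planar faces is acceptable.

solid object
 facet normal -0.049 0.794 0.606
  outer loop
   vertex 3.5 3.3 2.2
   vertex 0.1 3.7 1.4
   vertex 0.5 2.2 3.4
  endloop
 endfacet
 facet normal 0.414 -0.149 0.898
  outer loop
   vertex 3.5 3.3 2.2
   vertex 0.5 2.2 3.4
   vertex 3.9 0.2 1.5
  endloop
 endfacet
 facet normal 0.215 0.844 -0.491
  outer loop
   vertex 3.5 3.3 2.2
   vertex 2.4 2.3 0.0
   vertex 0.1 3.7 1.4
  endloop
 endfacet
 facet normal -0.918 -0.383 -0.104
  outer loop
   vertex 0.7 2.4 0.9
   vertex 0.5 2.2 3.4
   vertex 0.1 3.7 1.4
  endloop
 endfacet
 facet normal -0.458 0.127 -0.880
  outer loop
   vertex 0.7 2.4 0.9
   vertex 0.1 3.7 1.4
   vertex 2.4 2.3 0.0
  endloop
 endfacet
 facet normal -0.549 -0.829 -0.110
  outer loop
   vertex 0.7 2.4 0.9
   vertex 3.9 0.2 1.5
   vertex 0.5 2.2 3.4
  endloop
 endfacet
 facet normal -0.366 -0.700 -0.614
  outer loop
   vertex 0.7 2.4 0.9
   vertex 2.4 2.3 0.0
   vertex 3.9 0.2 1.5
  endloop
 endfacet
 facet normal 0.707 0.000 -0.707
  outer loop
   vertex 3.7 1.3 1.3
   vertex 3.9 0.2 1.5
   vertex 2.4 2.3 0.0
  endloop
 endfacet
 facet normal 0.980 0.155 -0.127
  outer loop
   vertex 3.7 1.3 1.3
   vertex 3.5 3.3 2.2
   vertex 3.9 0.2 1.5
  endloop
 endfacet
 facet normal 0.782 0.319 -0.536
  outer loop
   vertex 3.7 1.3 1.3
   vertex 2.4 2.3 0.0
   vertex 3.5 3.3 2.2
  endloop
 endfacet
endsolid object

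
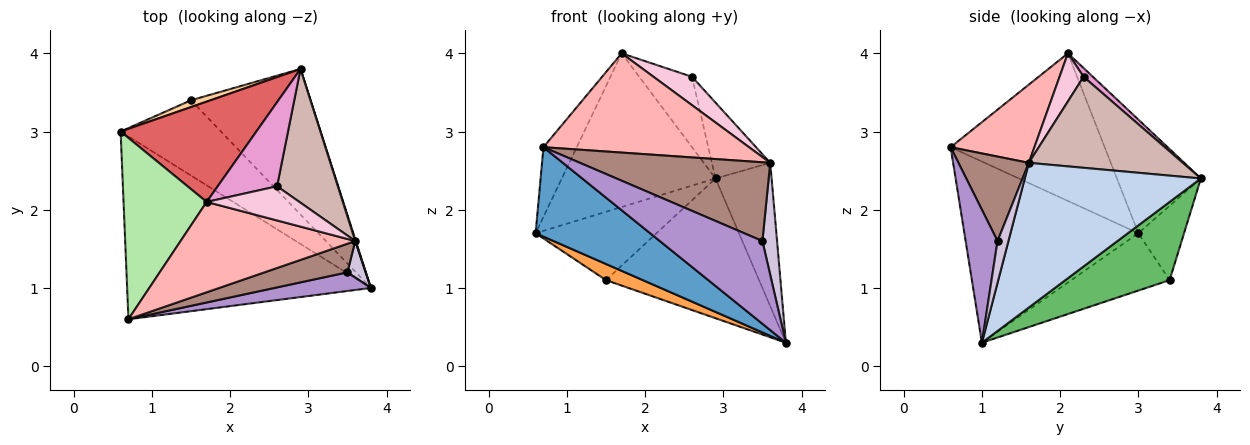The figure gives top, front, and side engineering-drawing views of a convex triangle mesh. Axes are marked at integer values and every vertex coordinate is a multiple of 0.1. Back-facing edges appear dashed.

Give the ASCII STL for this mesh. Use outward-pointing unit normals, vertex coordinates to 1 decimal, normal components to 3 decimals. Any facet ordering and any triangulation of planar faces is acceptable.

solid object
 facet normal -0.555 -0.366 -0.747
  outer loop
   vertex 0.7 0.6 2.8
   vertex 0.6 3.0 1.7
   vertex 3.8 1.0 0.3
  endloop
 endfacet
 facet normal 0.953 0.304 0.004
  outer loop
   vertex 3.6 1.6 2.6
   vertex 3.8 1.0 0.3
   vertex 2.9 3.8 2.4
  endloop
 endfacet
 facet normal -0.488 -0.183 -0.854
  outer loop
   vertex 1.5 3.4 1.1
   vertex 3.8 1.0 0.3
   vertex 0.6 3.0 1.7
  endloop
 endfacet
 facet normal -0.352 0.931 0.093
  outer loop
   vertex 1.5 3.4 1.1
   vertex 0.6 3.0 1.7
   vertex 2.9 3.8 2.4
  endloop
 endfacet
 facet normal 0.427 0.626 -0.652
  outer loop
   vertex 1.5 3.4 1.1
   vertex 2.9 3.8 2.4
   vertex 3.8 1.0 0.3
  endloop
 endfacet
 facet normal -0.856 0.185 0.482
  outer loop
   vertex 1.7 2.1 4.0
   vertex 0.6 3.0 1.7
   vertex 0.7 0.6 2.8
  endloop
 endfacet
 facet normal -0.416 0.761 0.497
  outer loop
   vertex 1.7 2.1 4.0
   vertex 2.9 3.8 2.4
   vertex 0.6 3.0 1.7
  endloop
 endfacet
 facet normal 0.289 -0.708 0.645
  outer loop
   vertex 1.7 2.1 4.0
   vertex 0.7 0.6 2.8
   vertex 3.6 1.6 2.6
  endloop
 endfacet
 facet normal 0.290 -0.933 0.211
  outer loop
   vertex 3.5 1.2 1.6
   vertex 0.7 0.6 2.8
   vertex 3.8 1.0 0.3
  endloop
 endfacet
 facet normal 0.578 -0.776 0.253
  outer loop
   vertex 3.5 1.2 1.6
   vertex 3.8 1.0 0.3
   vertex 3.6 1.6 2.6
  endloop
 endfacet
 facet normal 0.328 -0.888 0.322
  outer loop
   vertex 3.5 1.2 1.6
   vertex 3.6 1.6 2.6
   vertex 0.7 0.6 2.8
  endloop
 endfacet
 facet normal 0.793 0.301 0.530
  outer loop
   vertex 2.6 2.3 3.7
   vertex 3.6 1.6 2.6
   vertex 2.9 3.8 2.4
  endloop
 endfacet
 facet normal 0.112 0.638 0.762
  outer loop
   vertex 2.6 2.3 3.7
   vertex 2.9 3.8 2.4
   vertex 1.7 2.1 4.0
  endloop
 endfacet
 facet normal 0.370 -0.594 0.714
  outer loop
   vertex 2.6 2.3 3.7
   vertex 1.7 2.1 4.0
   vertex 3.6 1.6 2.6
  endloop
 endfacet
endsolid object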